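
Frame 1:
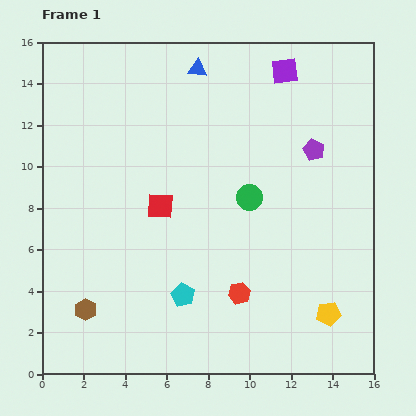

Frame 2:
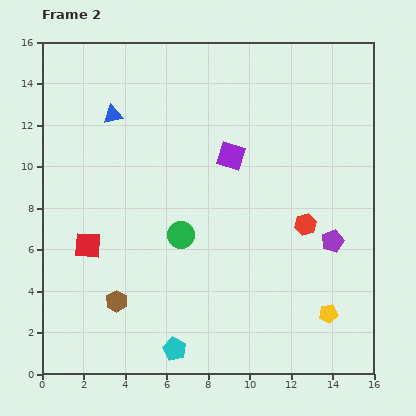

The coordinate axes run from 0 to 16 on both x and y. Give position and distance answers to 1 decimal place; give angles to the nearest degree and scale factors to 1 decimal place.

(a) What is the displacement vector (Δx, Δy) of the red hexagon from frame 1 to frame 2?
(3.2, 3.3)

The red hexagon was at (9.5, 3.9) in frame 1 and (12.7, 7.2) in frame 2.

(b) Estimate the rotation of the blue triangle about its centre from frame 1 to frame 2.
17° counter-clockwise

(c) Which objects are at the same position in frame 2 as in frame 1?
the yellow pentagon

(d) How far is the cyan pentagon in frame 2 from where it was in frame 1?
2.6

The cyan pentagon moved from (6.8, 3.8) to (6.4, 1.2), a distance of √(0.4² + 2.6²) ≈ 2.6.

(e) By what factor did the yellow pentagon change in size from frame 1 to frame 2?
0.8×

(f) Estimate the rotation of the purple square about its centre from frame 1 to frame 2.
24° clockwise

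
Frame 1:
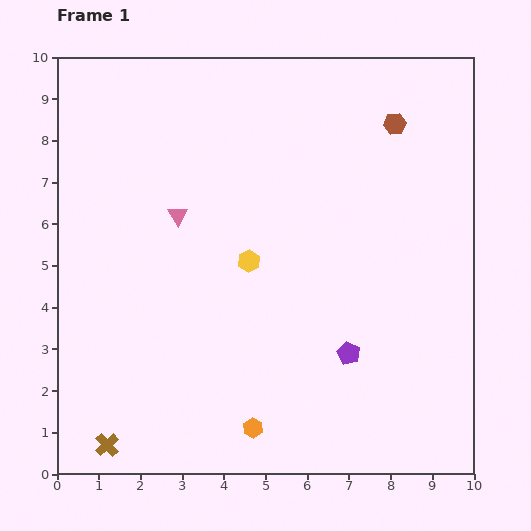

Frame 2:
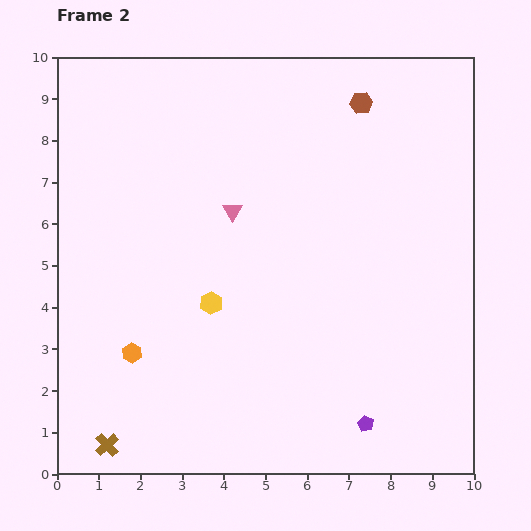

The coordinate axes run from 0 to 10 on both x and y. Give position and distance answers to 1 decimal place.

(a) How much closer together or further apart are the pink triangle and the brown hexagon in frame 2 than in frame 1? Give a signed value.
-1.6

Distance in frame 1: 5.6. Distance in frame 2: 4.0.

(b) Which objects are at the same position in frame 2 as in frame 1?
the brown cross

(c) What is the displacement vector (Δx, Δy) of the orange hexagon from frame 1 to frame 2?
(-2.9, 1.8)

The orange hexagon was at (4.7, 1.1) in frame 1 and (1.8, 2.9) in frame 2.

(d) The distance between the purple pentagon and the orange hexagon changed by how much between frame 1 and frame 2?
+3.0

Distance in frame 1: 2.9. Distance in frame 2: 5.9.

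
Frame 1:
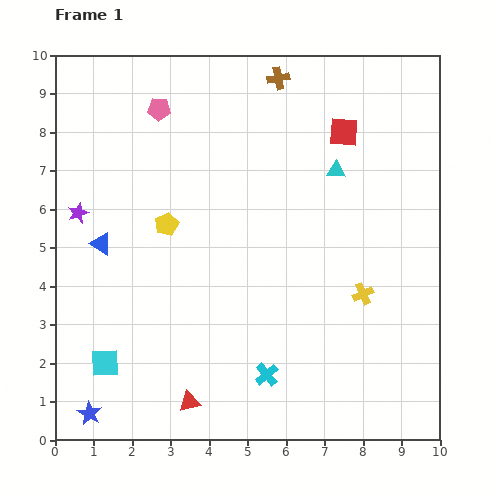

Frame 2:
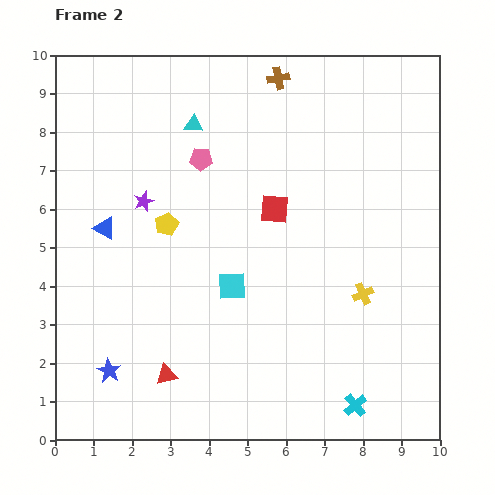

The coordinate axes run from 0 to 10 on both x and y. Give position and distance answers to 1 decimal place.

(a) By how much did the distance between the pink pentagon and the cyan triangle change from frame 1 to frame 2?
-4.0

Distance in frame 1: 4.9. Distance in frame 2: 0.9.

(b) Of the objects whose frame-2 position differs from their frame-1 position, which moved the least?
the blue triangle

(moved 0.4)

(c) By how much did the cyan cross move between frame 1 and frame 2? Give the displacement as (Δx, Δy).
(2.3, -0.8)

The cyan cross was at (5.5, 1.7) in frame 1 and (7.8, 0.9) in frame 2.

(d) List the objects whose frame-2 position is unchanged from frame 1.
the brown cross, the yellow cross, the yellow pentagon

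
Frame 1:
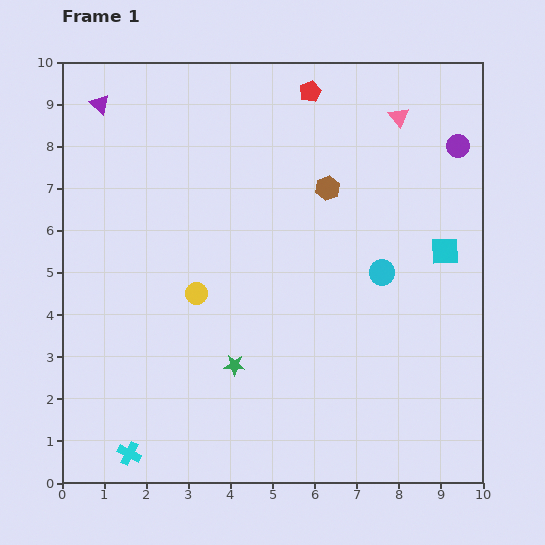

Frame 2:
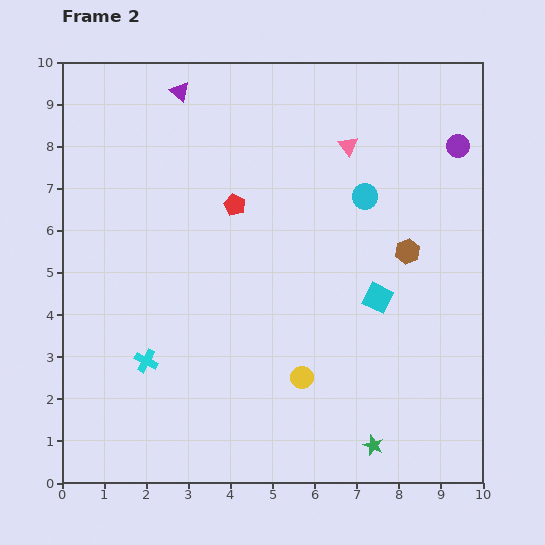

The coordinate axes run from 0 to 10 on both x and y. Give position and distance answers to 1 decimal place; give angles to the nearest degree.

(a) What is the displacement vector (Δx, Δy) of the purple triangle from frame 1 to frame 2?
(1.9, 0.3)

The purple triangle was at (0.9, 9.0) in frame 1 and (2.8, 9.3) in frame 2.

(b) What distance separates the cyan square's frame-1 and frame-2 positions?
1.9

The cyan square moved from (9.1, 5.5) to (7.5, 4.4), a distance of √(1.6² + 1.1²) ≈ 1.9.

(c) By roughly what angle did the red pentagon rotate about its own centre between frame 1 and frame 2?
22° counter-clockwise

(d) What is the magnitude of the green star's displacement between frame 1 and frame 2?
3.8

The green star moved from (4.1, 2.8) to (7.4, 0.9), a distance of √(3.3² + 1.9²) ≈ 3.8.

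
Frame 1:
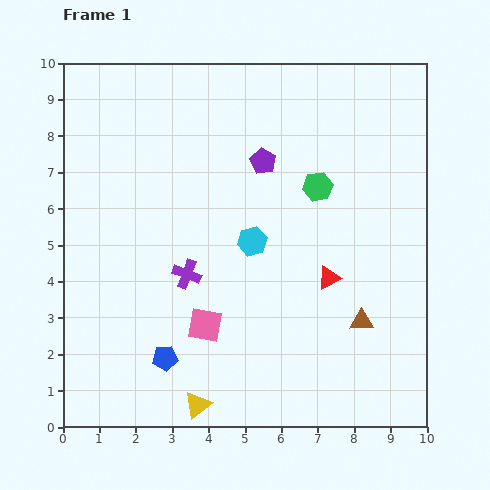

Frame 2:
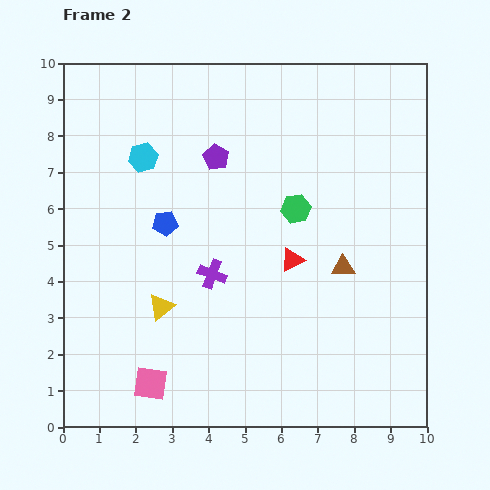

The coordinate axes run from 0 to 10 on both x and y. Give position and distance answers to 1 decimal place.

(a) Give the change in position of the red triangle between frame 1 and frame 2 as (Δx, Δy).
(-1.0, 0.5)

The red triangle was at (7.3, 4.1) in frame 1 and (6.3, 4.6) in frame 2.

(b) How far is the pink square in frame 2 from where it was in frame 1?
2.2

The pink square moved from (3.9, 2.8) to (2.4, 1.2), a distance of √(1.5² + 1.6²) ≈ 2.2.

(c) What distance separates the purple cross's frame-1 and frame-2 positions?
0.7

The purple cross moved from (3.4, 4.2) to (4.1, 4.2), a distance of √(0.7² + 0.0²) ≈ 0.7.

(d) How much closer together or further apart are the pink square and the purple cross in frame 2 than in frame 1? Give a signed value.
+1.9

Distance in frame 1: 1.5. Distance in frame 2: 3.4.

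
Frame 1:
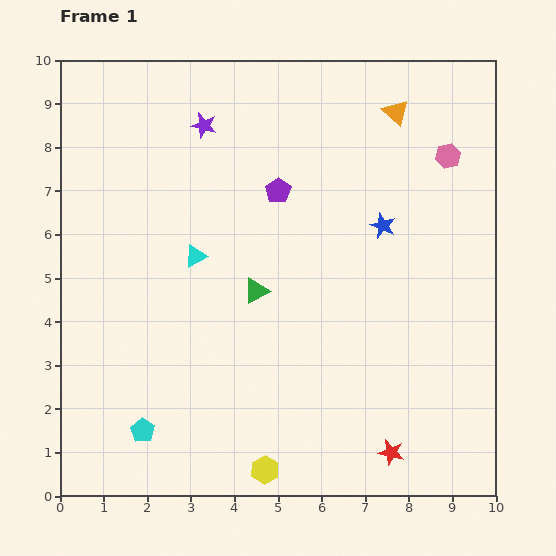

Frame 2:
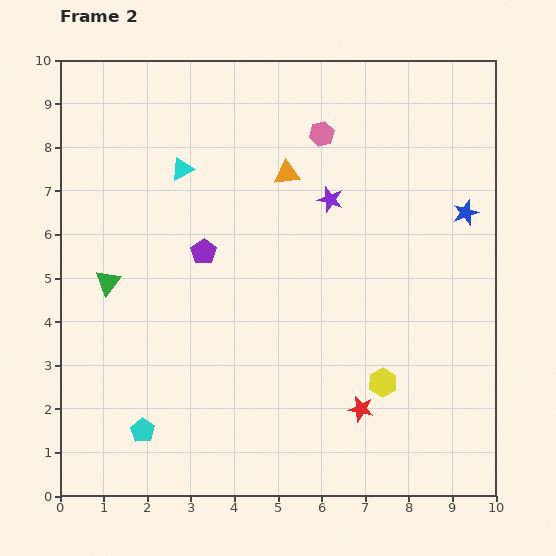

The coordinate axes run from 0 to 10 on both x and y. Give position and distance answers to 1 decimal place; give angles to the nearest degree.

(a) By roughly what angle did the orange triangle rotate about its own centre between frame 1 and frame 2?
49° counter-clockwise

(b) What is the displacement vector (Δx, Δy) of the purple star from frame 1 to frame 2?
(2.9, -1.7)

The purple star was at (3.3, 8.5) in frame 1 and (6.2, 6.8) in frame 2.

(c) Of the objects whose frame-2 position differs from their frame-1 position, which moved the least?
the red star

(moved 1.2)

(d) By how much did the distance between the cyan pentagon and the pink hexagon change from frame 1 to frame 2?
-1.5

Distance in frame 1: 9.4. Distance in frame 2: 7.9.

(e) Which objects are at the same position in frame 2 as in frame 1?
the cyan pentagon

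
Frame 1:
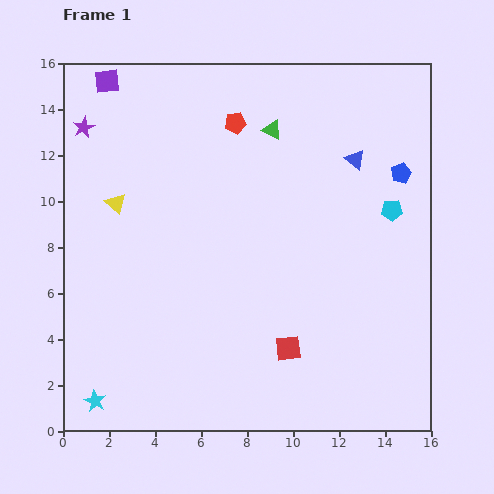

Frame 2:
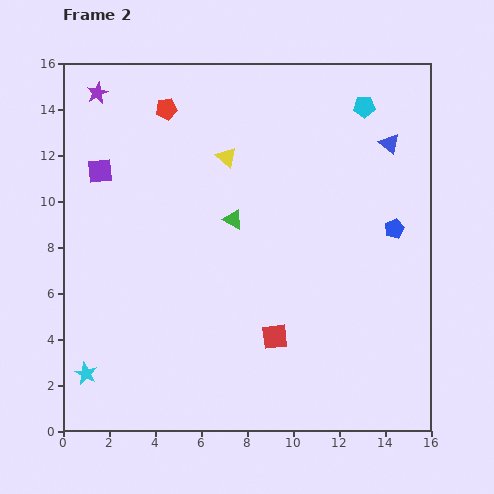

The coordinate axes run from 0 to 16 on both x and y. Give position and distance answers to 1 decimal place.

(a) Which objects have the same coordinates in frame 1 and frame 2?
none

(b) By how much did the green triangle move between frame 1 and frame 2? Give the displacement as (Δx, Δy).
(-1.7, -3.9)

The green triangle was at (9.1, 13.1) in frame 1 and (7.4, 9.2) in frame 2.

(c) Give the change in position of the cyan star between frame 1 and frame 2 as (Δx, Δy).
(-0.4, 1.2)

The cyan star was at (1.4, 1.3) in frame 1 and (1.0, 2.5) in frame 2.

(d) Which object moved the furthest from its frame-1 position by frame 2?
the yellow triangle

(moved 5.2; next 4.7)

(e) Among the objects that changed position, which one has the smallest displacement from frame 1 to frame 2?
the red square

(moved 0.8)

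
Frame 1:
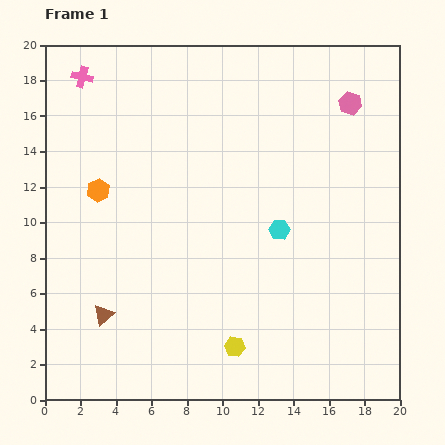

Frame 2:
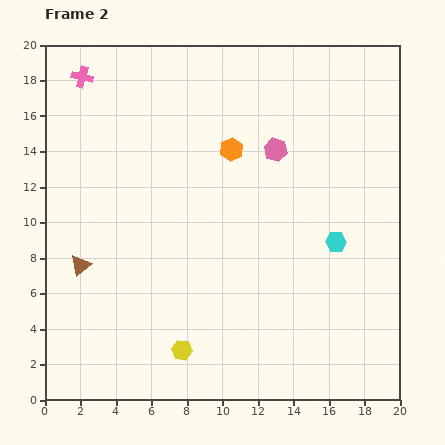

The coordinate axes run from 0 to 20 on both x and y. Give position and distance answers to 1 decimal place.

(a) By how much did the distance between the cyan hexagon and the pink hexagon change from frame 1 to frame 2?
-1.9

Distance in frame 1: 8.1. Distance in frame 2: 6.2.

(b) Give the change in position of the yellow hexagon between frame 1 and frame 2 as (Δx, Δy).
(-3.0, -0.2)

The yellow hexagon was at (10.7, 3.0) in frame 1 and (7.7, 2.8) in frame 2.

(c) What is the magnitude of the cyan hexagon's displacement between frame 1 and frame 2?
3.3

The cyan hexagon moved from (13.2, 9.6) to (16.4, 8.9), a distance of √(3.2² + 0.7²) ≈ 3.3.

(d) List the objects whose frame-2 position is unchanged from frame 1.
the pink cross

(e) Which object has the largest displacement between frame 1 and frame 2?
the orange hexagon

(moved 7.8; next 4.9)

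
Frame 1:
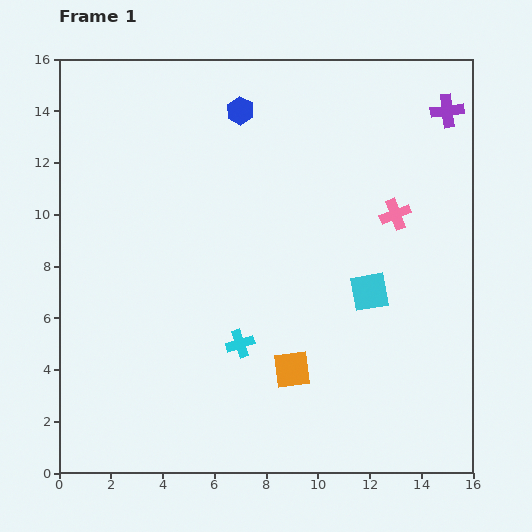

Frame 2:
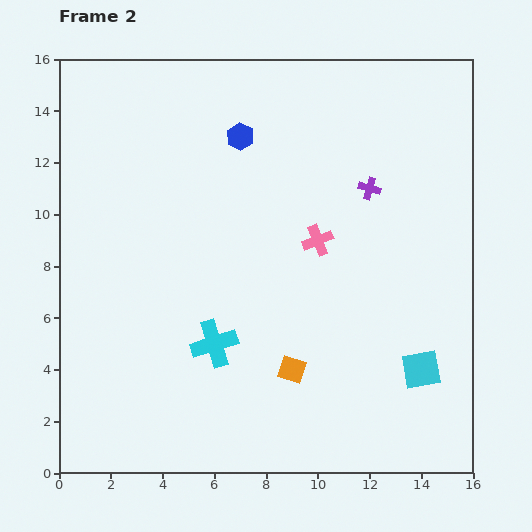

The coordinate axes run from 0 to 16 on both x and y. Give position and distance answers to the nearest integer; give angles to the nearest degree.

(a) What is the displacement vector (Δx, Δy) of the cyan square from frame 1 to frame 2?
(2, -3)

The cyan square was at (12, 7) in frame 1 and (14, 4) in frame 2.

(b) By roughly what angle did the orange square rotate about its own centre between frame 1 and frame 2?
24° clockwise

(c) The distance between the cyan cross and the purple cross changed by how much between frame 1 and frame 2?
-4

Distance in frame 1: 12. Distance in frame 2: 8.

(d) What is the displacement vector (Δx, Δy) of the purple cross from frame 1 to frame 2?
(-3, -3)

The purple cross was at (15, 14) in frame 1 and (12, 11) in frame 2.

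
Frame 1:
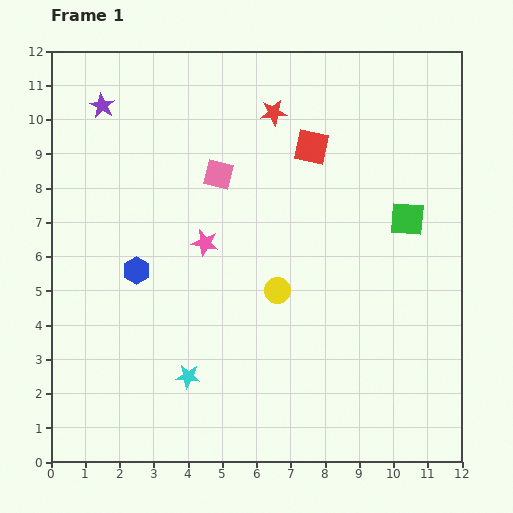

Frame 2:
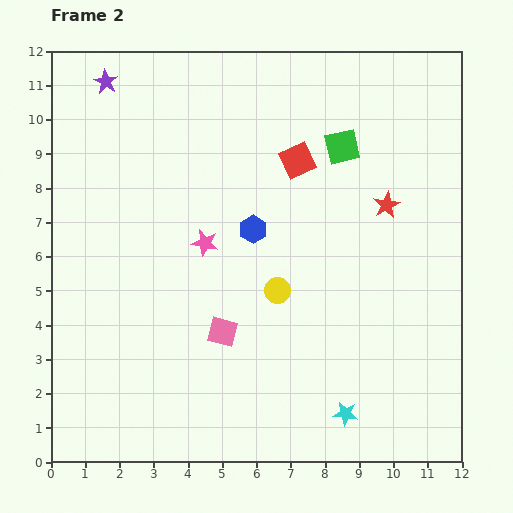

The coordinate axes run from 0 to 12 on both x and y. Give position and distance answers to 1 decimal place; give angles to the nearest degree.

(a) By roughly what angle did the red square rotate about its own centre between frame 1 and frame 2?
36° counter-clockwise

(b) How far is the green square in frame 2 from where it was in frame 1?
2.8

The green square moved from (10.4, 7.1) to (8.5, 9.2), a distance of √(1.9² + 2.1²) ≈ 2.8.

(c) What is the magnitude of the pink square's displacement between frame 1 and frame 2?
4.6

The pink square moved from (4.9, 8.4) to (5.0, 3.8), a distance of √(0.1² + 4.6²) ≈ 4.6.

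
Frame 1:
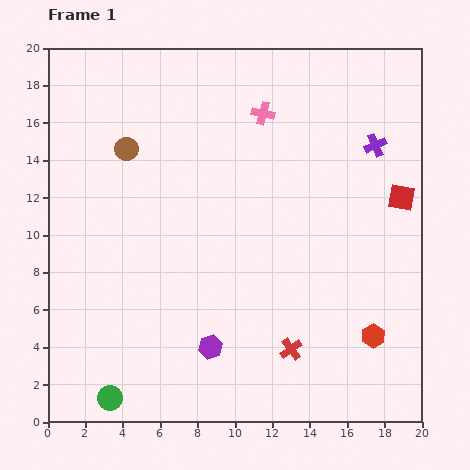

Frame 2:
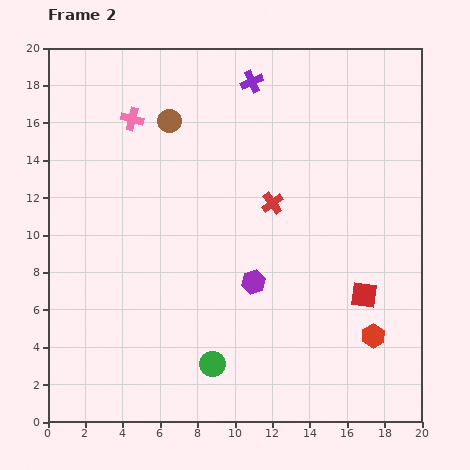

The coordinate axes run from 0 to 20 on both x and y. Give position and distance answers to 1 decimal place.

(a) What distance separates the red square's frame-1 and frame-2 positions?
5.6

The red square moved from (18.9, 12.0) to (16.9, 6.8), a distance of √(2.0² + 5.2²) ≈ 5.6.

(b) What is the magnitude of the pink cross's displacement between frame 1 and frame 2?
7.0

The pink cross moved from (11.5, 16.5) to (4.5, 16.2), a distance of √(7.0² + 0.3²) ≈ 7.0.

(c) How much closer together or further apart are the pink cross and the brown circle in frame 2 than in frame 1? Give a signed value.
-5.5

Distance in frame 1: 7.5. Distance in frame 2: 2.0.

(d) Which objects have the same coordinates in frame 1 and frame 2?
the red hexagon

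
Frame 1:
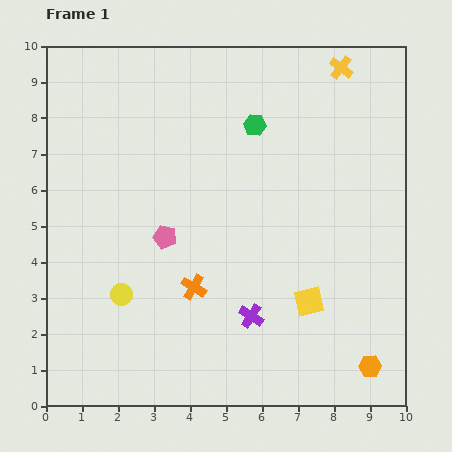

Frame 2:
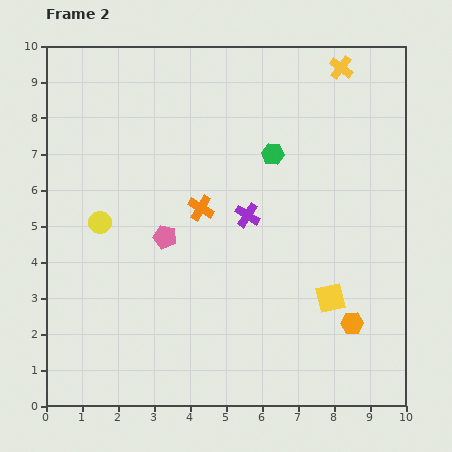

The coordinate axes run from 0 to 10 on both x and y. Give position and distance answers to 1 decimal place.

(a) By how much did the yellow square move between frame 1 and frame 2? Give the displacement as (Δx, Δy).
(0.6, 0.1)

The yellow square was at (7.3, 2.9) in frame 1 and (7.9, 3.0) in frame 2.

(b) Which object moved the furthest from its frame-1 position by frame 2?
the purple cross

(moved 2.8; next 2.2)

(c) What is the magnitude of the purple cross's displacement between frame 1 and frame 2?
2.8

The purple cross moved from (5.7, 2.5) to (5.6, 5.3), a distance of √(0.1² + 2.8²) ≈ 2.8.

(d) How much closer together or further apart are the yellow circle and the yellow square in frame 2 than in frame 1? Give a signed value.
+1.5

Distance in frame 1: 5.2. Distance in frame 2: 6.7.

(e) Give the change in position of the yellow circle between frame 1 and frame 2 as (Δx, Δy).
(-0.6, 2.0)

The yellow circle was at (2.1, 3.1) in frame 1 and (1.5, 5.1) in frame 2.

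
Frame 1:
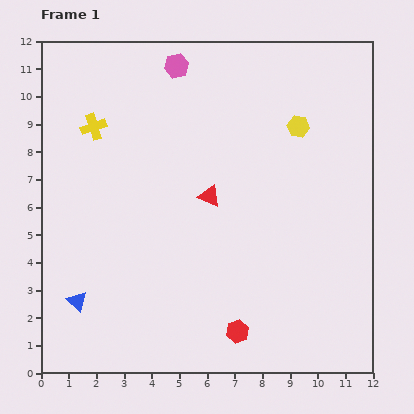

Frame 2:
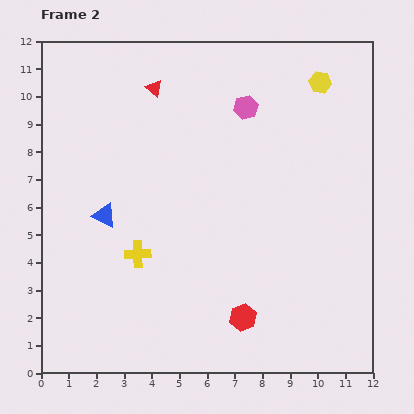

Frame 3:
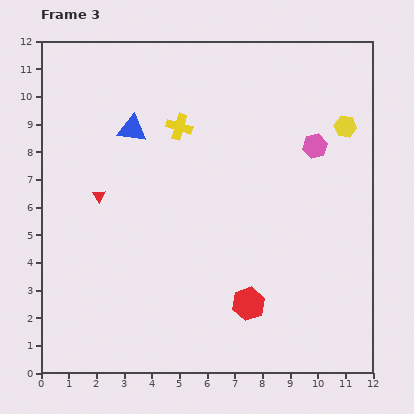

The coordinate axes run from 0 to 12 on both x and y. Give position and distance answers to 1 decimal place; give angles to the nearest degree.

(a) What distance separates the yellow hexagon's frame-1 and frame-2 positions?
1.8

The yellow hexagon moved from (9.3, 8.9) to (10.1, 10.5), a distance of √(0.8² + 1.6²) ≈ 1.8.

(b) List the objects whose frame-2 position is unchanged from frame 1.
none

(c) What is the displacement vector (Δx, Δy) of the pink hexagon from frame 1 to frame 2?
(2.5, -1.5)

The pink hexagon was at (4.9, 11.1) in frame 1 and (7.4, 9.6) in frame 2.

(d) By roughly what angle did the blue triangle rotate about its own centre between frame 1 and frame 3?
36° counter-clockwise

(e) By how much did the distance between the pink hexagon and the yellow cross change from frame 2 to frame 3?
-1.7

Distance in frame 2: 6.6. Distance in frame 3: 4.9.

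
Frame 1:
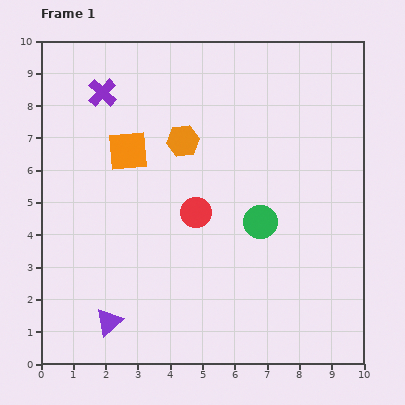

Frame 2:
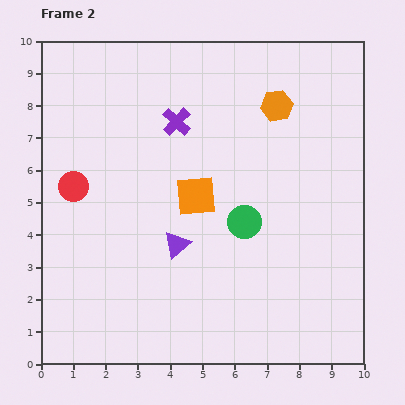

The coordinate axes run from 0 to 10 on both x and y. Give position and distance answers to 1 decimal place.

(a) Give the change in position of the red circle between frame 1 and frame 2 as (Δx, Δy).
(-3.8, 0.8)

The red circle was at (4.8, 4.7) in frame 1 and (1.0, 5.5) in frame 2.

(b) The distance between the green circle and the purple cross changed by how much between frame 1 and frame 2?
-2.6

Distance in frame 1: 6.3. Distance in frame 2: 3.7.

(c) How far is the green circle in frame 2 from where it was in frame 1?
0.5

The green circle moved from (6.8, 4.4) to (6.3, 4.4), a distance of √(0.5² + 0.0²) ≈ 0.5.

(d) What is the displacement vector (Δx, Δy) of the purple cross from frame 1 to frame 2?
(2.3, -0.9)

The purple cross was at (1.9, 8.4) in frame 1 and (4.2, 7.5) in frame 2.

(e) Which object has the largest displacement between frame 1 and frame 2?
the red circle

(moved 3.9; next 3.2)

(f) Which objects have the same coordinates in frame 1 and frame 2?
none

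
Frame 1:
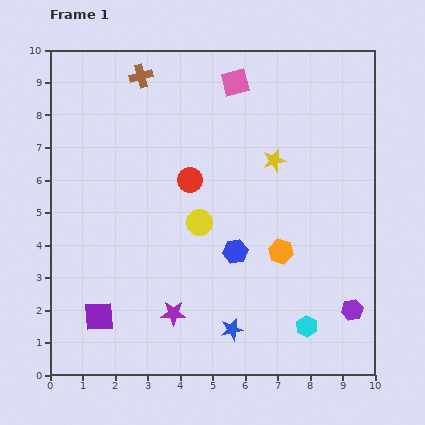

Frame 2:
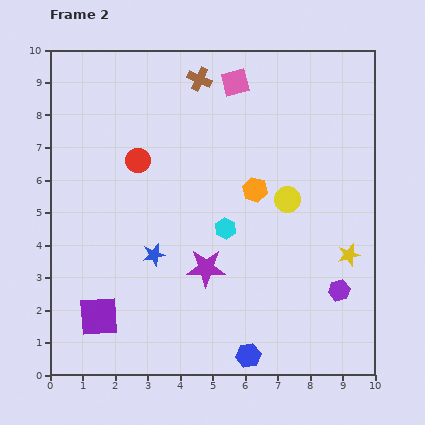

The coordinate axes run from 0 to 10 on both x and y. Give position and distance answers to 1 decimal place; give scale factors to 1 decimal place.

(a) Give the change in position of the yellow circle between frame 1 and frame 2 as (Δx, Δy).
(2.7, 0.7)

The yellow circle was at (4.6, 4.7) in frame 1 and (7.3, 5.4) in frame 2.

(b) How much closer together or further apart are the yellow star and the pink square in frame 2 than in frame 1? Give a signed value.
+3.7

Distance in frame 1: 2.7. Distance in frame 2: 6.4.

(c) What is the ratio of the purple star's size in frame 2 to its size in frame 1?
1.6×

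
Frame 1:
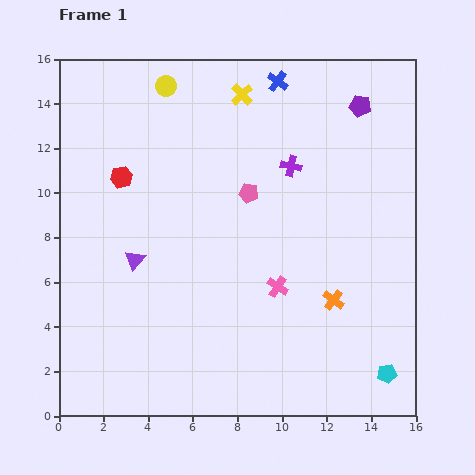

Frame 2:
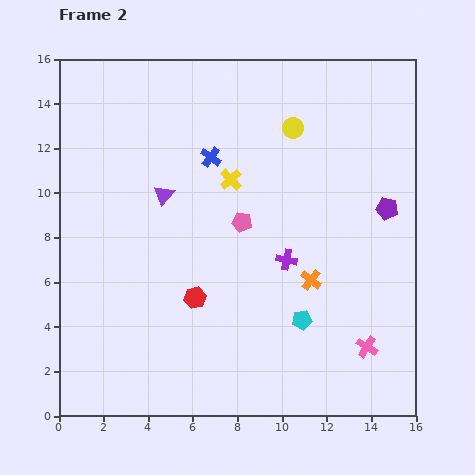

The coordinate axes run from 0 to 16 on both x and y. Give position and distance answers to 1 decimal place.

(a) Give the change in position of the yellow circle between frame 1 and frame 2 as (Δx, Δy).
(5.7, -1.9)

The yellow circle was at (4.8, 14.8) in frame 1 and (10.5, 12.9) in frame 2.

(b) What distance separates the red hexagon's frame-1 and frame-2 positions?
6.3

The red hexagon moved from (2.8, 10.7) to (6.1, 5.3), a distance of √(3.3² + 5.4²) ≈ 6.3.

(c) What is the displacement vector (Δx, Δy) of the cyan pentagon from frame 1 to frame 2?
(-3.8, 2.4)

The cyan pentagon was at (14.7, 1.9) in frame 1 and (10.9, 4.3) in frame 2.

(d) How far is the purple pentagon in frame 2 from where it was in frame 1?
4.8

The purple pentagon moved from (13.5, 13.9) to (14.7, 9.3), a distance of √(1.2² + 4.6²) ≈ 4.8.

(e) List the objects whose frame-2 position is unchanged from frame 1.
none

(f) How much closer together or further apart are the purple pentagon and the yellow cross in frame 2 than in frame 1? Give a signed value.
+1.8

Distance in frame 1: 5.3. Distance in frame 2: 7.1.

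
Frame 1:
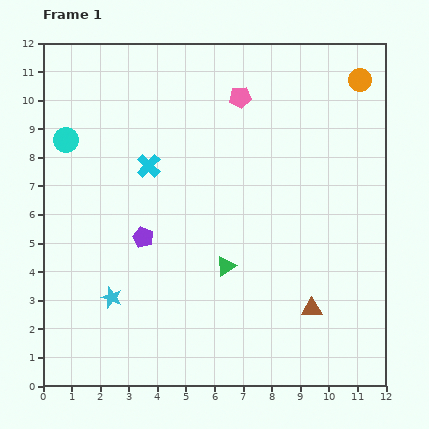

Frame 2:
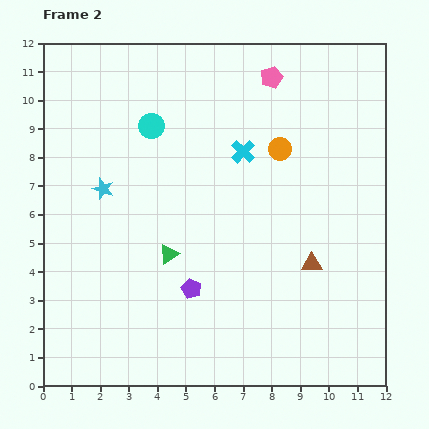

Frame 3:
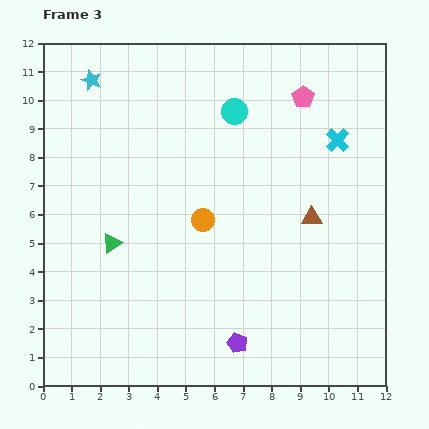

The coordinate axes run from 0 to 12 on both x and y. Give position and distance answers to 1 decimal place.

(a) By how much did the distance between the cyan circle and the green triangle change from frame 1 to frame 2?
-2.6

Distance in frame 1: 7.1. Distance in frame 2: 4.5.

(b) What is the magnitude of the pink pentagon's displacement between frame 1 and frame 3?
2.2

The pink pentagon moved from (6.9, 10.1) to (9.1, 10.1), a distance of √(2.2² + 0.0²) ≈ 2.2.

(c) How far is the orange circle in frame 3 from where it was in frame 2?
3.7

The orange circle moved from (8.3, 8.3) to (5.6, 5.8), a distance of √(2.7² + 2.5²) ≈ 3.7.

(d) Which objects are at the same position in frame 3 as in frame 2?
none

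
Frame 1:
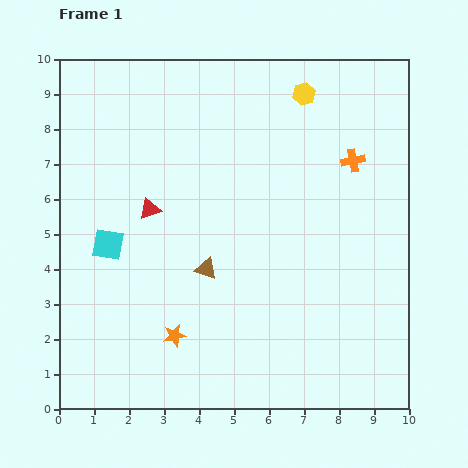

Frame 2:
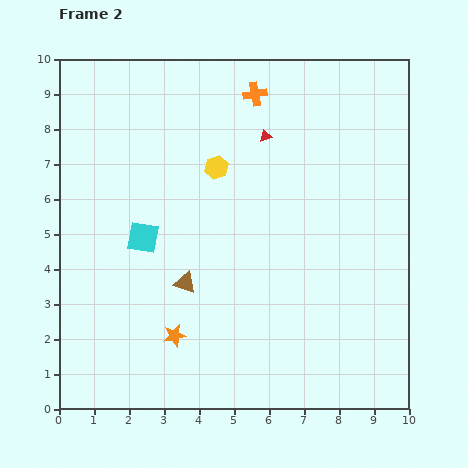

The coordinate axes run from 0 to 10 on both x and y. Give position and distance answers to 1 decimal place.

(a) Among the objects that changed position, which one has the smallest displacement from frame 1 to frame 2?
the brown triangle

(moved 0.7)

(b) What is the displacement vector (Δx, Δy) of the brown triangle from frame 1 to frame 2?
(-0.6, -0.4)

The brown triangle was at (4.2, 4.0) in frame 1 and (3.6, 3.6) in frame 2.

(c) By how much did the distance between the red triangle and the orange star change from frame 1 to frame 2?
+2.6

Distance in frame 1: 3.7. Distance in frame 2: 6.3.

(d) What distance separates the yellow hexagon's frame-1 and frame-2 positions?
3.3

The yellow hexagon moved from (7.0, 9.0) to (4.5, 6.9), a distance of √(2.5² + 2.1²) ≈ 3.3.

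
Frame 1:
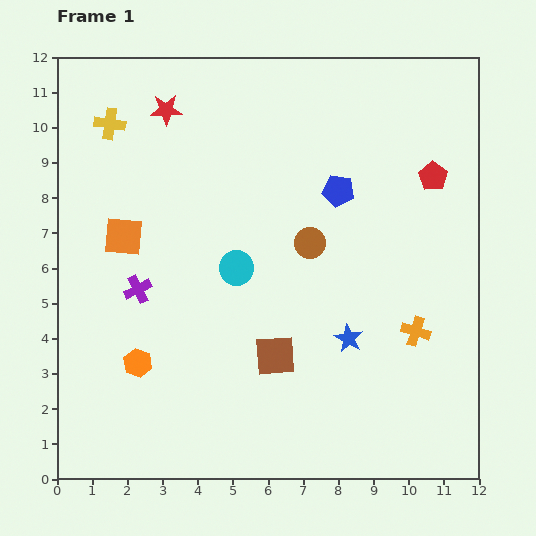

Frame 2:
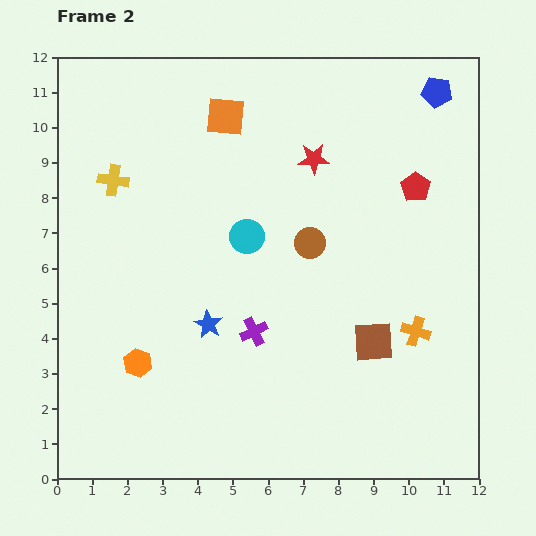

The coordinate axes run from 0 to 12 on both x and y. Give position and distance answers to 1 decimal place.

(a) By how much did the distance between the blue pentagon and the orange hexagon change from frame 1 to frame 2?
+4.0

Distance in frame 1: 7.5. Distance in frame 2: 11.5.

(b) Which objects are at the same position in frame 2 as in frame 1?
the orange hexagon, the brown circle, the orange cross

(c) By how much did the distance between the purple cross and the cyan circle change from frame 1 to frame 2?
-0.2

Distance in frame 1: 2.9. Distance in frame 2: 2.7.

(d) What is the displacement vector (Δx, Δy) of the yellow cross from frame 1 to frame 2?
(0.1, -1.6)

The yellow cross was at (1.5, 10.1) in frame 1 and (1.6, 8.5) in frame 2.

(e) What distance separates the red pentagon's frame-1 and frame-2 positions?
0.6

The red pentagon moved from (10.7, 8.6) to (10.2, 8.3), a distance of √(0.5² + 0.3²) ≈ 0.6.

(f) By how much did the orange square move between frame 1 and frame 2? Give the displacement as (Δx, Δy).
(2.9, 3.4)

The orange square was at (1.9, 6.9) in frame 1 and (4.8, 10.3) in frame 2.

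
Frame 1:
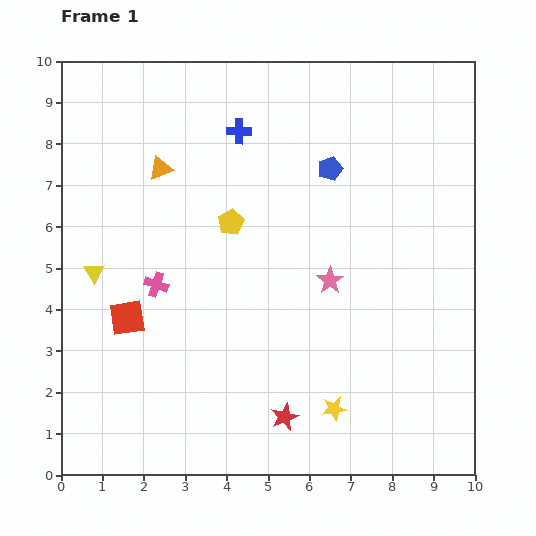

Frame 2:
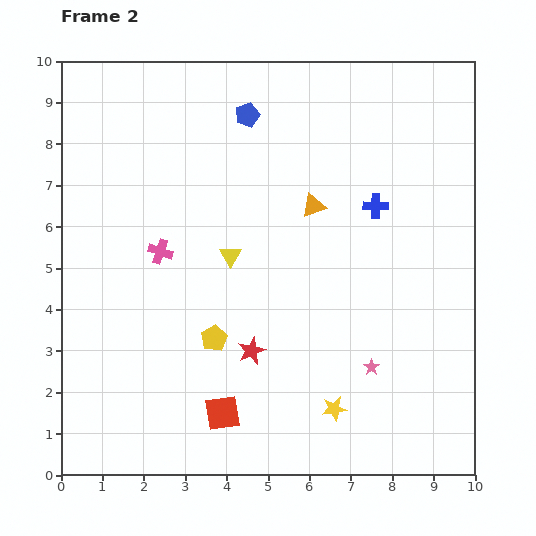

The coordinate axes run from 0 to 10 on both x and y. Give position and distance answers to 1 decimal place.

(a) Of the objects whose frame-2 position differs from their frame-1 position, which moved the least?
the pink cross

(moved 0.8)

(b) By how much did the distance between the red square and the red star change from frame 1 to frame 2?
-2.8

Distance in frame 1: 4.5. Distance in frame 2: 1.7.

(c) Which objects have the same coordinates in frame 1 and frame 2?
the yellow star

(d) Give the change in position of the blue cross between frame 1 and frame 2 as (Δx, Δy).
(3.3, -1.8)

The blue cross was at (4.3, 8.3) in frame 1 and (7.6, 6.5) in frame 2.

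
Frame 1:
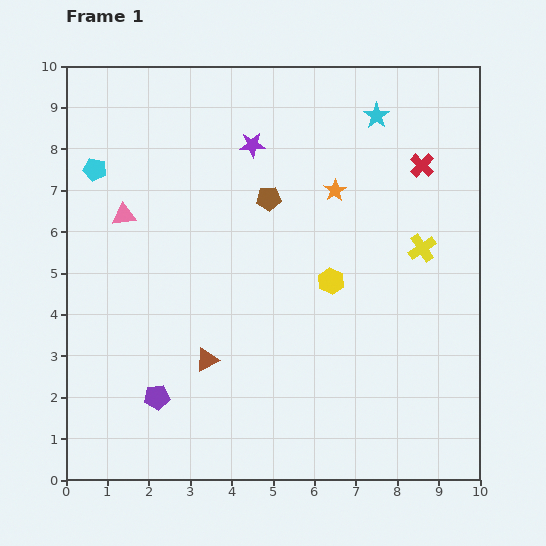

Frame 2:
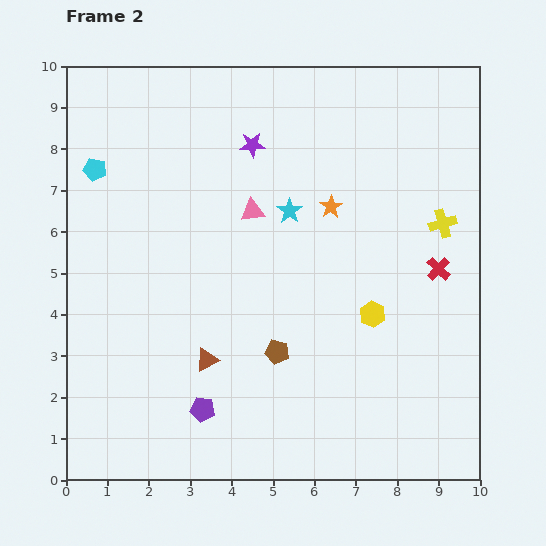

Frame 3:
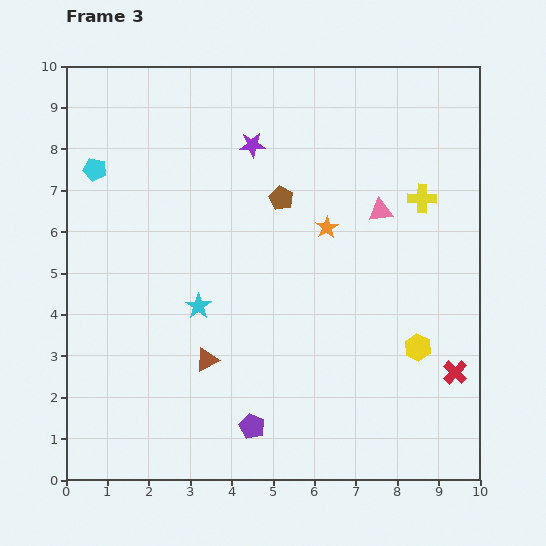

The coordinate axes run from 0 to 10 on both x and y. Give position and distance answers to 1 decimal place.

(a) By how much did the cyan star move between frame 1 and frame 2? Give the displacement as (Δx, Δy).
(-2.1, -2.3)

The cyan star was at (7.5, 8.8) in frame 1 and (5.4, 6.5) in frame 2.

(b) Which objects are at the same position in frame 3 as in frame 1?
the brown triangle, the purple star, the cyan pentagon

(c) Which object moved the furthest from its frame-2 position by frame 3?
the brown pentagon

(moved 3.7; next 3.2)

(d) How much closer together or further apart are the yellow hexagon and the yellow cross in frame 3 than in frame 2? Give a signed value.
+0.8

Distance in frame 2: 2.8. Distance in frame 3: 3.6.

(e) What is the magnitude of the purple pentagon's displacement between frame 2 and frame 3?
1.3

The purple pentagon moved from (3.3, 1.7) to (4.5, 1.3), a distance of √(1.2² + 0.4²) ≈ 1.3.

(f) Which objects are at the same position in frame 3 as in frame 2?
the brown triangle, the purple star, the cyan pentagon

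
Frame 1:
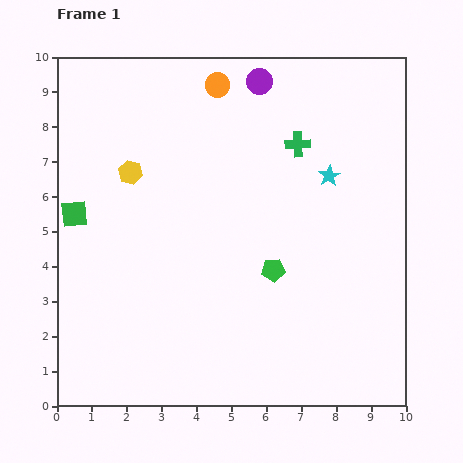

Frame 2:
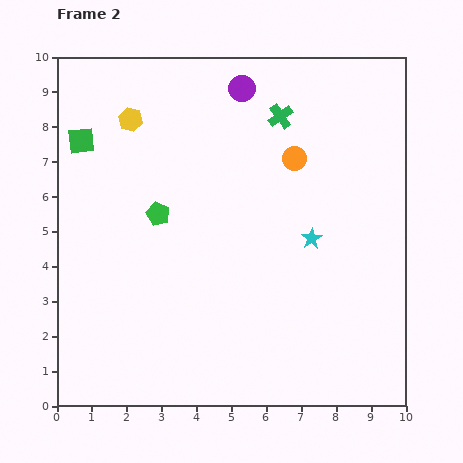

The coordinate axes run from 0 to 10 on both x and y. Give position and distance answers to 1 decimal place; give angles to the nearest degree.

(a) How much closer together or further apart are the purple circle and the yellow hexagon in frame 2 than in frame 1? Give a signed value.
-1.2

Distance in frame 1: 4.5. Distance in frame 2: 3.3.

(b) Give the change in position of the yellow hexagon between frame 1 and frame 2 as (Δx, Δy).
(0.0, 1.5)

The yellow hexagon was at (2.1, 6.7) in frame 1 and (2.1, 8.2) in frame 2.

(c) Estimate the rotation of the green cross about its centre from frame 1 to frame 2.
33° counter-clockwise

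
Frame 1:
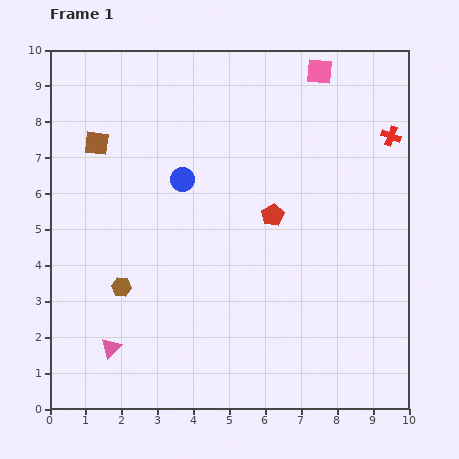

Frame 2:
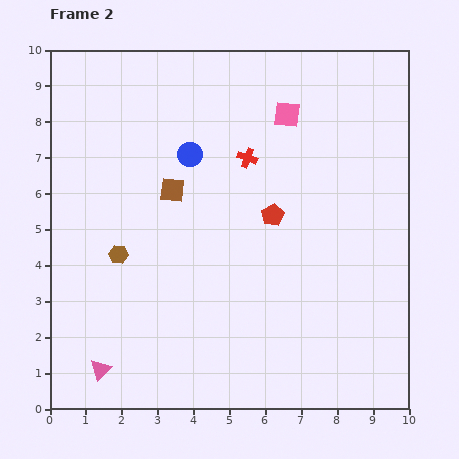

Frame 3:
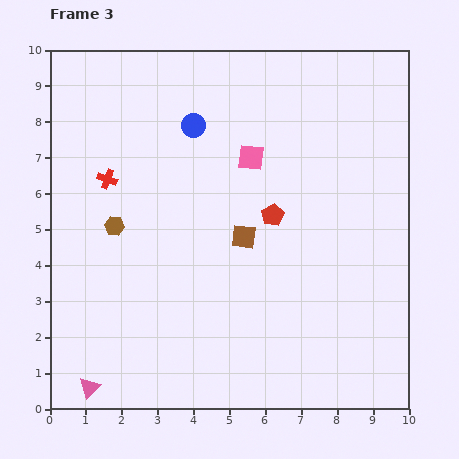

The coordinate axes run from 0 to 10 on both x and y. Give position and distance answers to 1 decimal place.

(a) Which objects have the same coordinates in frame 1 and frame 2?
the red pentagon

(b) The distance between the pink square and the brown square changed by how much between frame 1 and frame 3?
-4.3

Distance in frame 1: 6.5. Distance in frame 3: 2.2.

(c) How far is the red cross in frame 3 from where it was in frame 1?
8.0

The red cross moved from (9.5, 7.6) to (1.6, 6.4), a distance of √(7.9² + 1.2²) ≈ 8.0.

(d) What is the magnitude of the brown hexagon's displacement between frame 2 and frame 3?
0.8

The brown hexagon moved from (1.9, 4.3) to (1.8, 5.1), a distance of √(0.1² + 0.8²) ≈ 0.8.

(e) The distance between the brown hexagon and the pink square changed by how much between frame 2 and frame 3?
-1.9

Distance in frame 2: 6.1. Distance in frame 3: 4.2.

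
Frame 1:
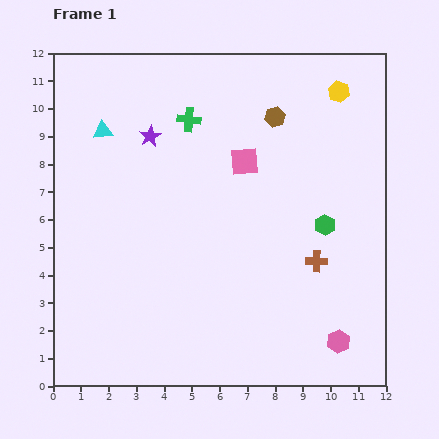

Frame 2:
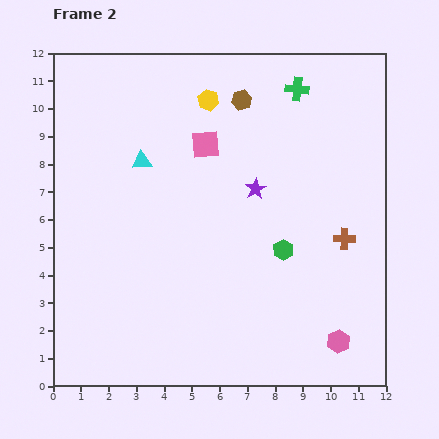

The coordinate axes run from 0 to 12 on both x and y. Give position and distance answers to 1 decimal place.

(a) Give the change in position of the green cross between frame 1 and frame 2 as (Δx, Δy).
(3.9, 1.1)

The green cross was at (4.9, 9.6) in frame 1 and (8.8, 10.7) in frame 2.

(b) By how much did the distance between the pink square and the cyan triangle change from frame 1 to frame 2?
-2.8

Distance in frame 1: 5.2. Distance in frame 2: 2.4.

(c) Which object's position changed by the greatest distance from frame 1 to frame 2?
the yellow hexagon

(moved 4.7; next 4.2)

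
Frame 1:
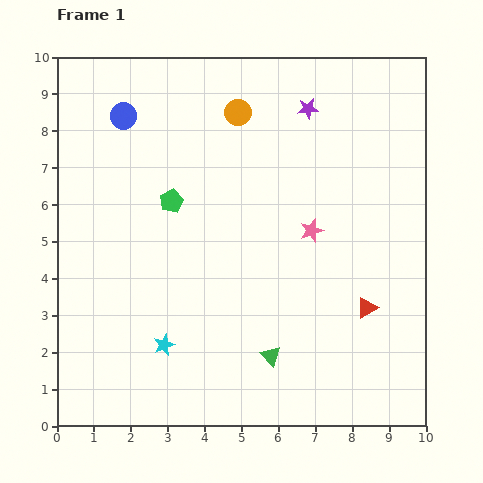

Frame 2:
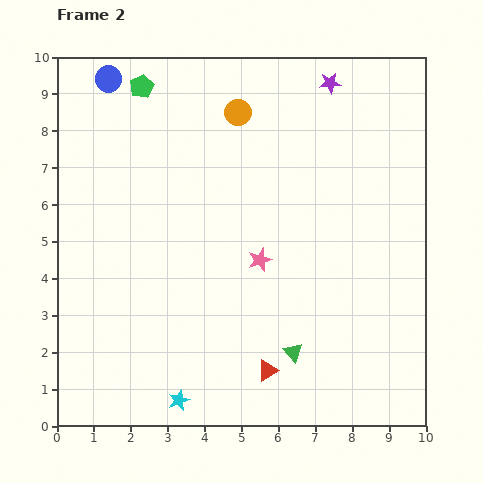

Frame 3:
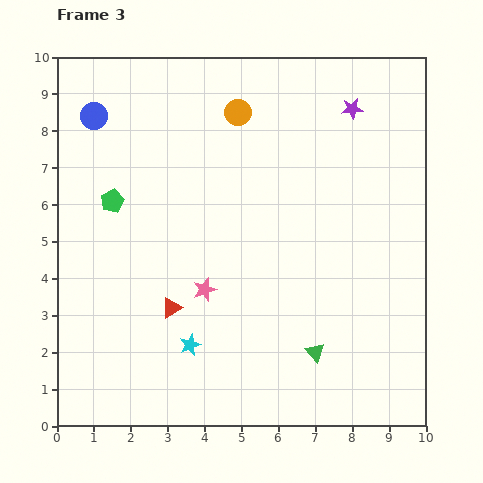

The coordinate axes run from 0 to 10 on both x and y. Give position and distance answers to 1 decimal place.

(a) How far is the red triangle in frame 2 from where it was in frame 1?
3.2

The red triangle moved from (8.4, 3.2) to (5.7, 1.5), a distance of √(2.7² + 1.7²) ≈ 3.2.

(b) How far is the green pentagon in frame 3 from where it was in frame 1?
1.6

The green pentagon moved from (3.1, 6.1) to (1.5, 6.1), a distance of √(1.6² + 0.0²) ≈ 1.6.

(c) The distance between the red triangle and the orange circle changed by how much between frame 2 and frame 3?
-1.4

Distance in frame 2: 7.0. Distance in frame 3: 5.6.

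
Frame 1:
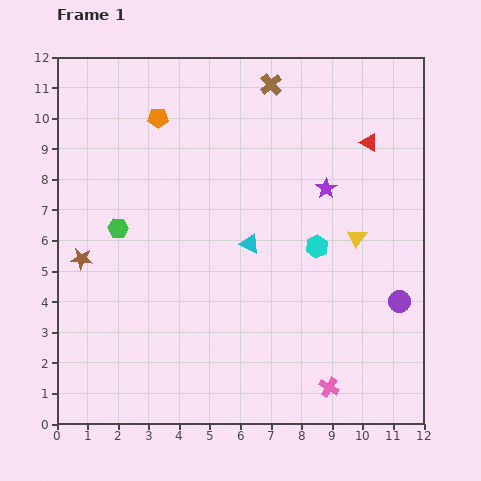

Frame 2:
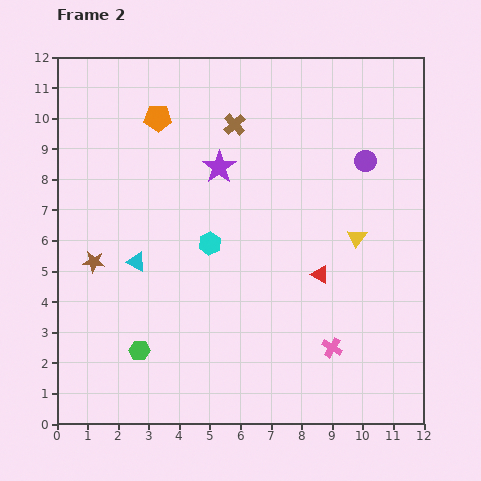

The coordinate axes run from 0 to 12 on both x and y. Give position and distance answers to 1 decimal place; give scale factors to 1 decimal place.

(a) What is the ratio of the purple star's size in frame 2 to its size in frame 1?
1.5×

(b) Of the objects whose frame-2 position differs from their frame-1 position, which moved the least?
the brown star

(moved 0.4)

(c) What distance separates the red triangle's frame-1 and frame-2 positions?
4.6

The red triangle moved from (10.2, 9.2) to (8.6, 4.9), a distance of √(1.6² + 4.3²) ≈ 4.6.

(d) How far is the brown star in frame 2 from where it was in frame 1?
0.4

The brown star moved from (0.8, 5.4) to (1.2, 5.3), a distance of √(0.4² + 0.1²) ≈ 0.4.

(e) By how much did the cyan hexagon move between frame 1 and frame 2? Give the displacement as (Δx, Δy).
(-3.5, 0.1)

The cyan hexagon was at (8.5, 5.8) in frame 1 and (5.0, 5.9) in frame 2.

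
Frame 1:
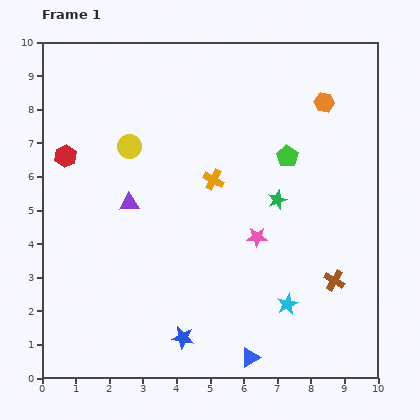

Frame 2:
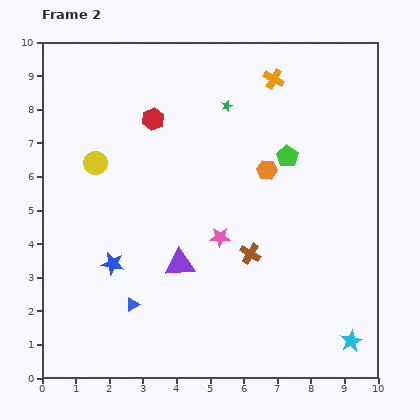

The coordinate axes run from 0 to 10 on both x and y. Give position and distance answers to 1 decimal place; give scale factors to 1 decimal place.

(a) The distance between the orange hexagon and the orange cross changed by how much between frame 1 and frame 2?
-1.3

Distance in frame 1: 4.0. Distance in frame 2: 2.7.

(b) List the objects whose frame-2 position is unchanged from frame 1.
the green pentagon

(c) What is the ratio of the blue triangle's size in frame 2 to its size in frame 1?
0.7×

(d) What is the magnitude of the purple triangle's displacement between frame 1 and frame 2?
2.3

The purple triangle moved from (2.6, 5.2) to (4.1, 3.4), a distance of √(1.5² + 1.8²) ≈ 2.3.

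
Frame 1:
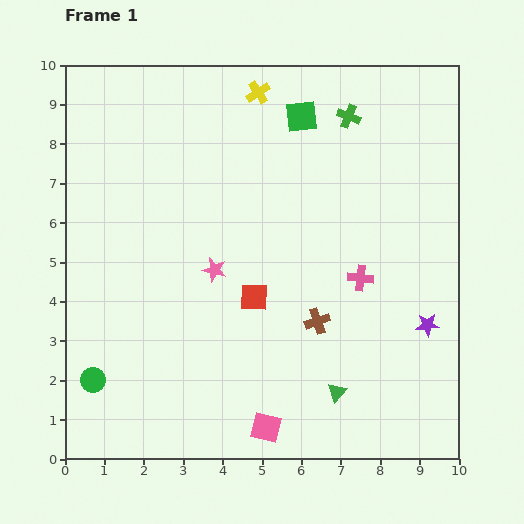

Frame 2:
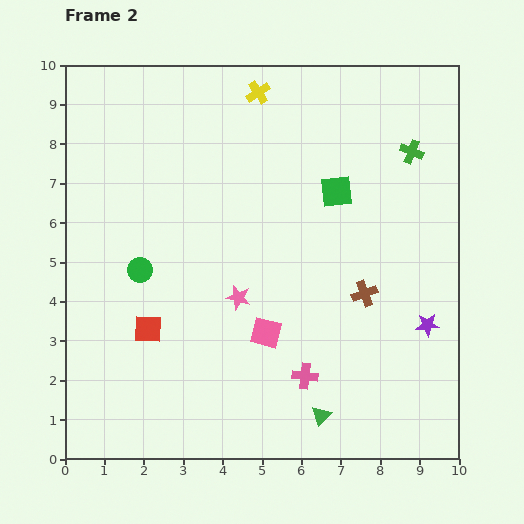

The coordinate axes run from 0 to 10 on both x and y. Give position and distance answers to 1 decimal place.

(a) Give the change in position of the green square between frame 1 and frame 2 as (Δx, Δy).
(0.9, -1.9)

The green square was at (6.0, 8.7) in frame 1 and (6.9, 6.8) in frame 2.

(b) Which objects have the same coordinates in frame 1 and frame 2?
the purple star, the yellow cross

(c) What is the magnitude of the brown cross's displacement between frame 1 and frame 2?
1.4

The brown cross moved from (6.4, 3.5) to (7.6, 4.2), a distance of √(1.2² + 0.7²) ≈ 1.4.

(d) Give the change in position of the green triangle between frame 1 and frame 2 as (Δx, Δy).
(-0.4, -0.6)

The green triangle was at (6.9, 1.7) in frame 1 and (6.5, 1.1) in frame 2.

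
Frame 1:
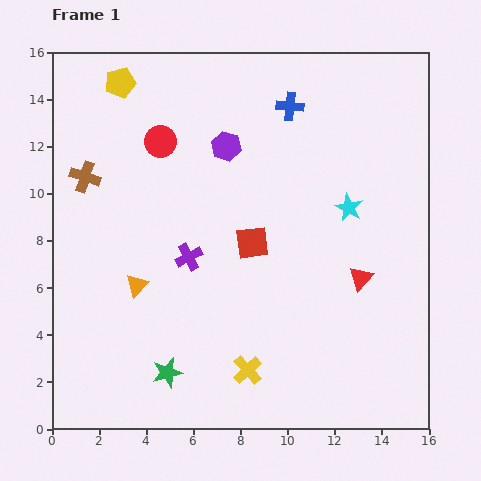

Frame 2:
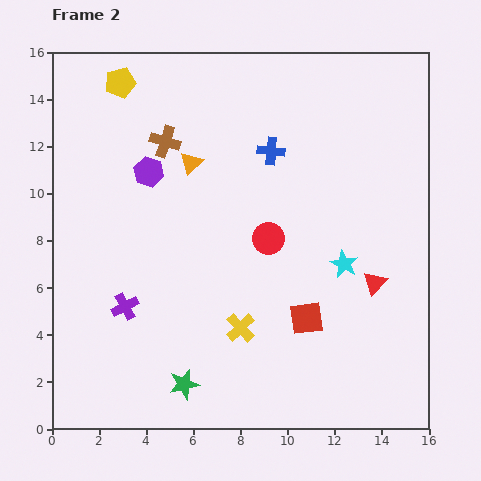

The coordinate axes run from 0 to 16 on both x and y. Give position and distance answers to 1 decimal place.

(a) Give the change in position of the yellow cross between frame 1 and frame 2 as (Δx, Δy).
(-0.3, 1.8)

The yellow cross was at (8.3, 2.5) in frame 1 and (8.0, 4.3) in frame 2.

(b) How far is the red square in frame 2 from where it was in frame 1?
3.9

The red square moved from (8.5, 7.9) to (10.8, 4.7), a distance of √(2.3² + 3.2²) ≈ 3.9.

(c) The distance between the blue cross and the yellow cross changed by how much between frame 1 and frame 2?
-3.7

Distance in frame 1: 11.3. Distance in frame 2: 7.6.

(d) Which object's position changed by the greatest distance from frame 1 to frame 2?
the red circle

(moved 6.2; next 5.7)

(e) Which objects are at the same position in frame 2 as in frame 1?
the yellow pentagon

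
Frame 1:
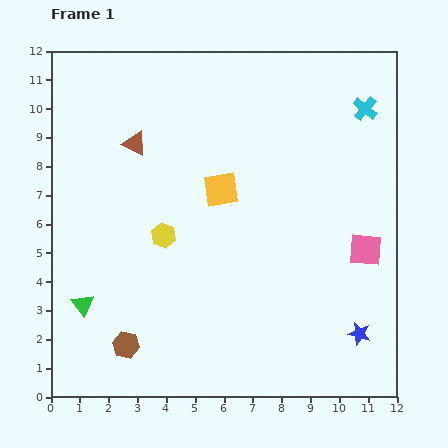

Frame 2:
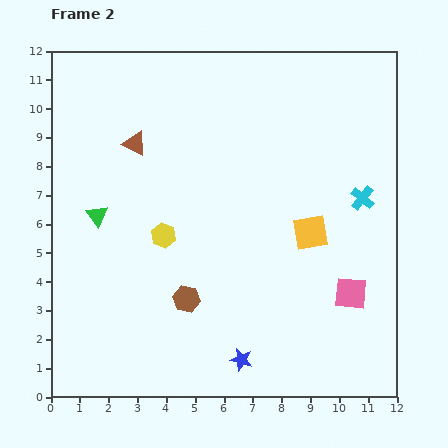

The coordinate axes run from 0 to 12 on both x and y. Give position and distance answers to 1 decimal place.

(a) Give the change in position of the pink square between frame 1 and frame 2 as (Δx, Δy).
(-0.5, -1.5)

The pink square was at (10.9, 5.1) in frame 1 and (10.4, 3.6) in frame 2.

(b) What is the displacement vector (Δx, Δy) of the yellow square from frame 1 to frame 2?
(3.1, -1.5)

The yellow square was at (5.9, 7.2) in frame 1 and (9.0, 5.7) in frame 2.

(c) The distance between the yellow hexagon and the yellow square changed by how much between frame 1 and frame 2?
+2.5

Distance in frame 1: 2.6. Distance in frame 2: 5.1.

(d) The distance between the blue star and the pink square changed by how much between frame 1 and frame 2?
+1.5

Distance in frame 1: 2.9. Distance in frame 2: 4.4.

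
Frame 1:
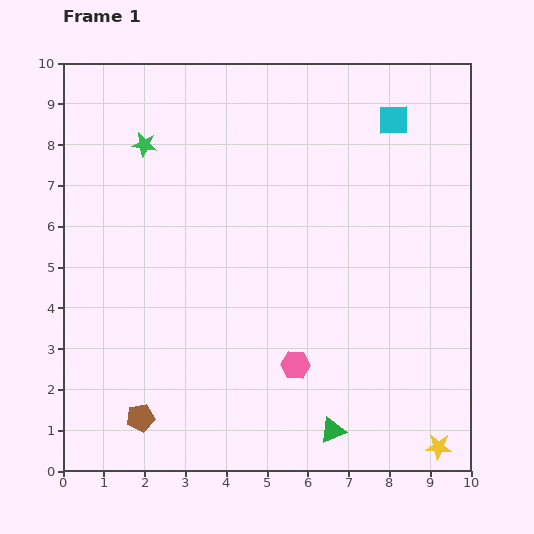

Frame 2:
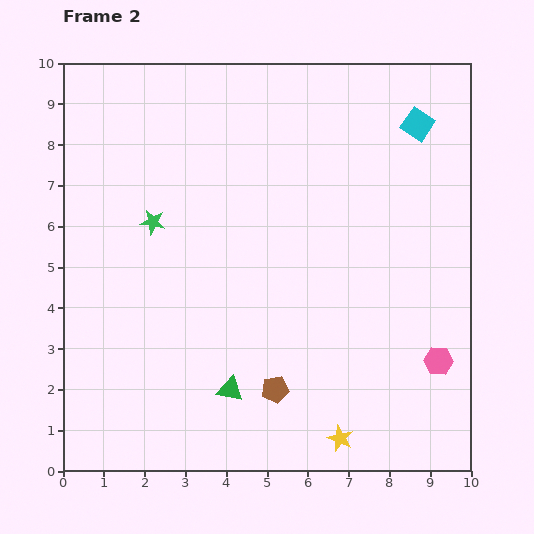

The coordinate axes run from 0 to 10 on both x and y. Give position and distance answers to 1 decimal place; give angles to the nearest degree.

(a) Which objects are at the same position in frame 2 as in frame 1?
none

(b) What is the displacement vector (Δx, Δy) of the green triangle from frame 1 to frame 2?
(-2.5, 1.0)

The green triangle was at (6.6, 1.0) in frame 1 and (4.1, 2.0) in frame 2.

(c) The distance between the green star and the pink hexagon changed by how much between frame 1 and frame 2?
+1.3

Distance in frame 1: 6.5. Distance in frame 2: 7.8.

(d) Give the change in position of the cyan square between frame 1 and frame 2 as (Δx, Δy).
(0.6, -0.1)

The cyan square was at (8.1, 8.6) in frame 1 and (8.7, 8.5) in frame 2.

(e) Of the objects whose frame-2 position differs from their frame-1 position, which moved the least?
the cyan square

(moved 0.6)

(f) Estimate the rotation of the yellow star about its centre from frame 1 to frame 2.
19° clockwise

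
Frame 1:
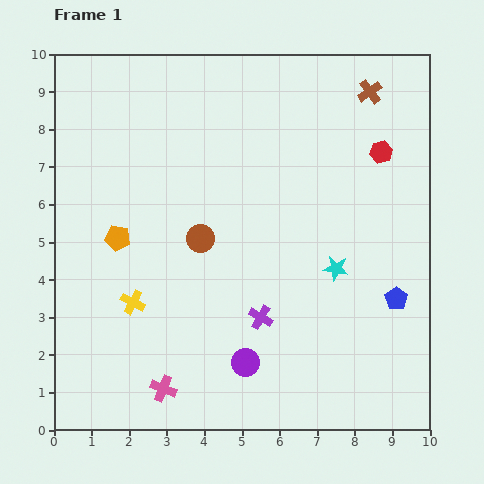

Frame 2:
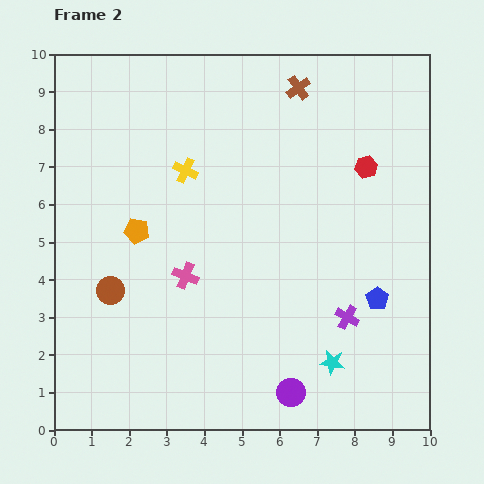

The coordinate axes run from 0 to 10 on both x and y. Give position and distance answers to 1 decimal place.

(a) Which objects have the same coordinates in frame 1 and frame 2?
none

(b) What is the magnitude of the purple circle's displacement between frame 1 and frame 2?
1.4

The purple circle moved from (5.1, 1.8) to (6.3, 1.0), a distance of √(1.2² + 0.8²) ≈ 1.4.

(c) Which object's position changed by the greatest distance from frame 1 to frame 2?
the yellow cross

(moved 3.8; next 3.1)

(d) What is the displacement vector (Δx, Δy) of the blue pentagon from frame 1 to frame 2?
(-0.5, 0.0)

The blue pentagon was at (9.1, 3.5) in frame 1 and (8.6, 3.5) in frame 2.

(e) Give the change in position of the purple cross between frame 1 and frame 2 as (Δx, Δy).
(2.3, 0.0)

The purple cross was at (5.5, 3.0) in frame 1 and (7.8, 3.0) in frame 2.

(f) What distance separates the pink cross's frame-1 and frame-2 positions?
3.1

The pink cross moved from (2.9, 1.1) to (3.5, 4.1), a distance of √(0.6² + 3.0²) ≈ 3.1.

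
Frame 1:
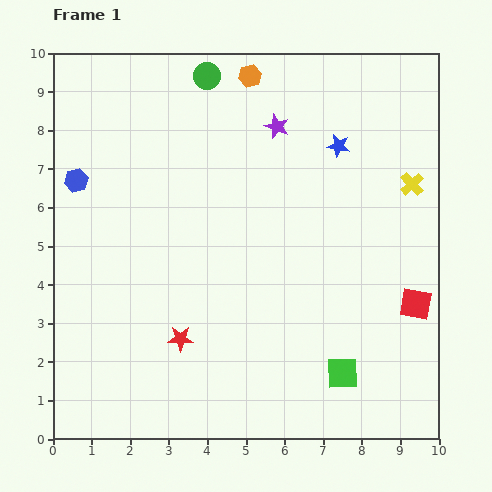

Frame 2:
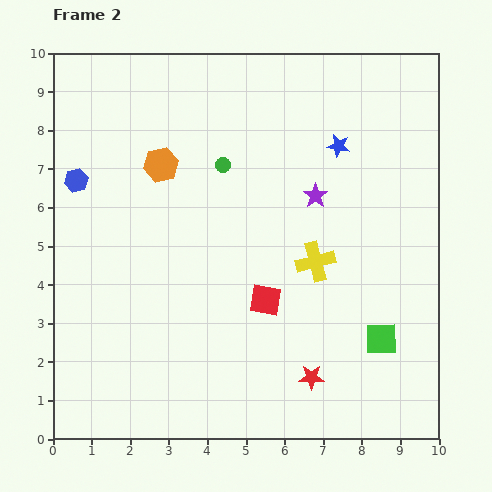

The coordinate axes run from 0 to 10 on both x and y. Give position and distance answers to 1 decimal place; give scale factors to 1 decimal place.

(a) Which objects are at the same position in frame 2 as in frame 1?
the blue hexagon, the blue star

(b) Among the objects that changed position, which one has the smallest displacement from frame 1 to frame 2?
the green square

(moved 1.3)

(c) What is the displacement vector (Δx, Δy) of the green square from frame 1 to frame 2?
(1.0, 0.9)

The green square was at (7.5, 1.7) in frame 1 and (8.5, 2.6) in frame 2.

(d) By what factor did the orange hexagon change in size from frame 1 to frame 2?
1.5×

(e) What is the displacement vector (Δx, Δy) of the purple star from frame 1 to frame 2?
(1.0, -1.8)

The purple star was at (5.8, 8.1) in frame 1 and (6.8, 6.3) in frame 2.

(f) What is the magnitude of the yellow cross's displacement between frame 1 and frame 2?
3.2

The yellow cross moved from (9.3, 6.6) to (6.8, 4.6), a distance of √(2.5² + 2.0²) ≈ 3.2.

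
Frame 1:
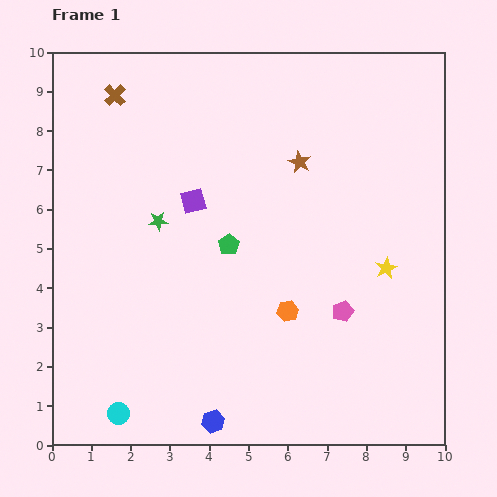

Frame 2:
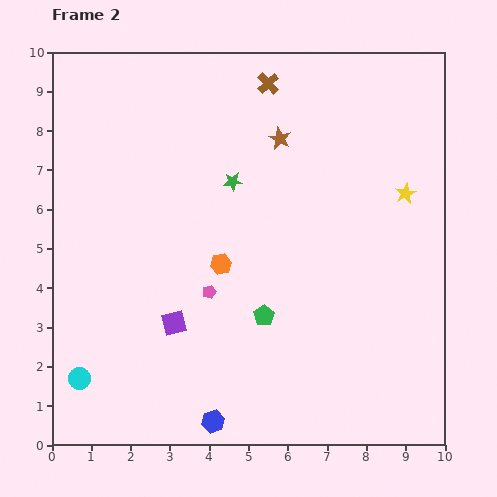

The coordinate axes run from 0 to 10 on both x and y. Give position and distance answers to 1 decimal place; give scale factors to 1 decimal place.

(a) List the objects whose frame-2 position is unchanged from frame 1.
the blue hexagon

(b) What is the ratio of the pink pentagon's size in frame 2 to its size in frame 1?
0.6×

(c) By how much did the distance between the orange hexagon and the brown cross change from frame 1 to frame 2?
-2.2

Distance in frame 1: 7.0. Distance in frame 2: 4.8.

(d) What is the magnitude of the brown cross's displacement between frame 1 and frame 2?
3.9

The brown cross moved from (1.6, 8.9) to (5.5, 9.2), a distance of √(3.9² + 0.3²) ≈ 3.9.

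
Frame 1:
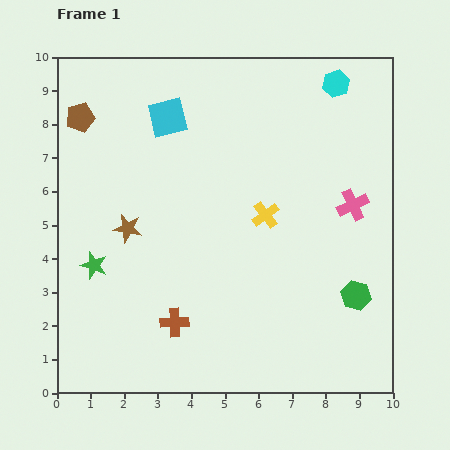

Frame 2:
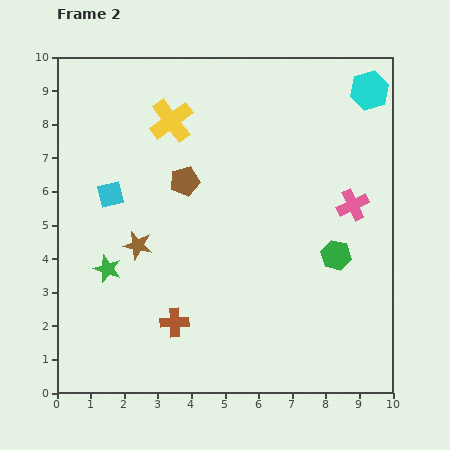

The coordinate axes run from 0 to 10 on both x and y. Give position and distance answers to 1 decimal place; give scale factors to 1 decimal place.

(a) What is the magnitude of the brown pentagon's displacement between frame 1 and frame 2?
3.6

The brown pentagon moved from (0.7, 8.2) to (3.8, 6.3), a distance of √(3.1² + 1.9²) ≈ 3.6.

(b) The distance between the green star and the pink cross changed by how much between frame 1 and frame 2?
-0.4

Distance in frame 1: 7.9. Distance in frame 2: 7.5.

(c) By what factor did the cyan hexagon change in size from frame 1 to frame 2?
1.4×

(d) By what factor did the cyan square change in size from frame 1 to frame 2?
0.7×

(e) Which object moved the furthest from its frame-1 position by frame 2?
the yellow cross

(moved 4.0; next 3.6)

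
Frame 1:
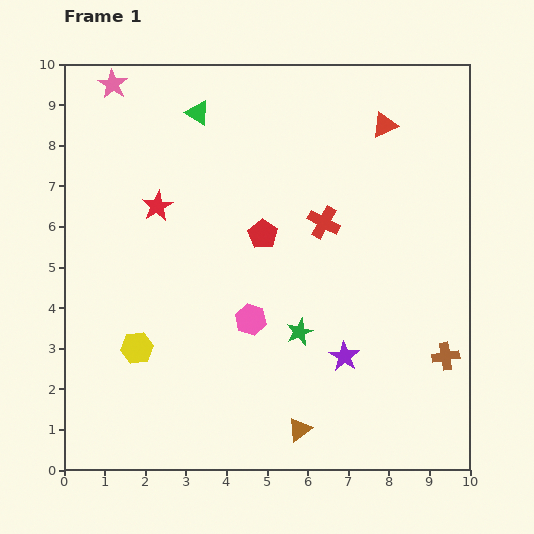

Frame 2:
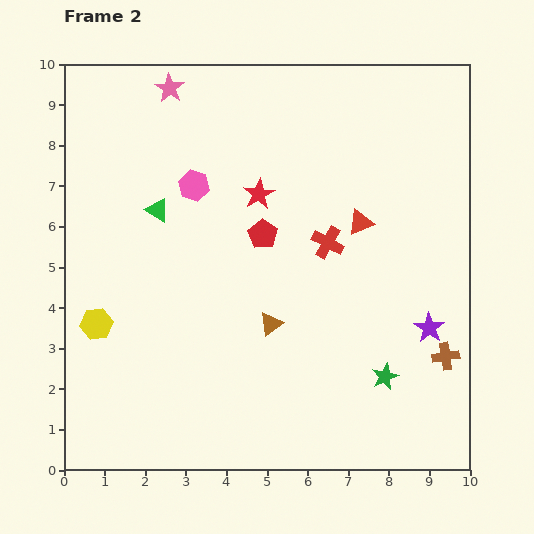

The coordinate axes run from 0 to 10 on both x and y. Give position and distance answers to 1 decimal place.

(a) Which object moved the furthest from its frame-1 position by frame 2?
the pink hexagon

(moved 3.6; next 2.7)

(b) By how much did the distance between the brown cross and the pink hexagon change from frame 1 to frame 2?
+2.6

Distance in frame 1: 4.9. Distance in frame 2: 7.5.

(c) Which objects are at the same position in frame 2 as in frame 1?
the red pentagon, the brown cross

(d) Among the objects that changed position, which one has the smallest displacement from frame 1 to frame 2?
the red cross

(moved 0.5)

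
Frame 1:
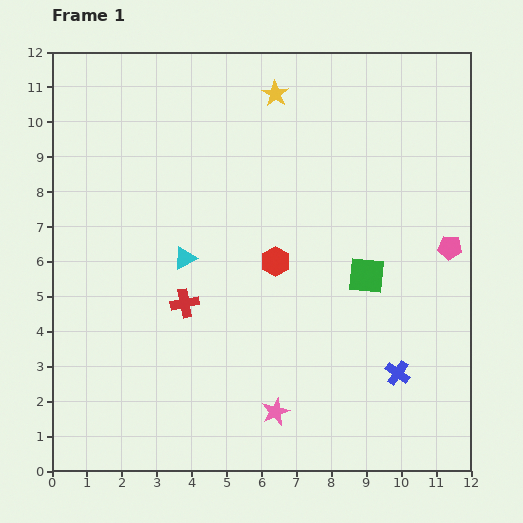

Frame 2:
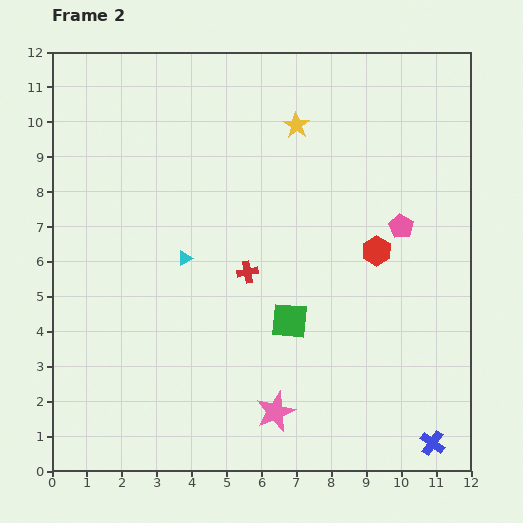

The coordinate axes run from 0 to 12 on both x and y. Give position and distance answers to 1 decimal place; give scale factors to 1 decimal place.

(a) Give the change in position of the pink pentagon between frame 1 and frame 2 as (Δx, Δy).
(-1.4, 0.6)

The pink pentagon was at (11.4, 6.4) in frame 1 and (10.0, 7.0) in frame 2.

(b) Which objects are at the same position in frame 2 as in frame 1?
the cyan triangle, the pink star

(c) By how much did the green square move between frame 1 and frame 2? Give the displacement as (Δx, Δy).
(-2.2, -1.3)

The green square was at (9.0, 5.6) in frame 1 and (6.8, 4.3) in frame 2.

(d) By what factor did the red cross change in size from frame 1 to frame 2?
0.7×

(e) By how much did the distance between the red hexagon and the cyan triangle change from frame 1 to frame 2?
+2.9

Distance in frame 1: 2.6. Distance in frame 2: 5.5.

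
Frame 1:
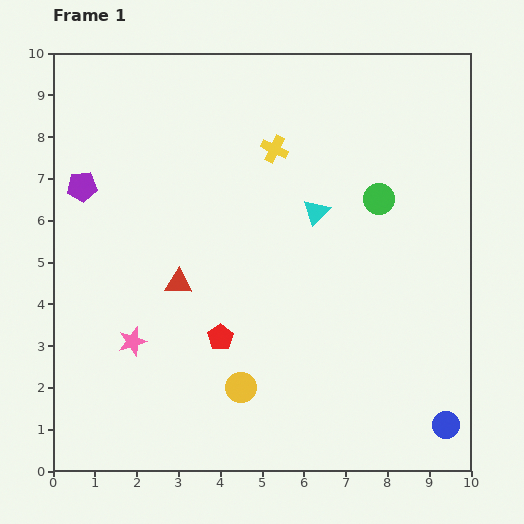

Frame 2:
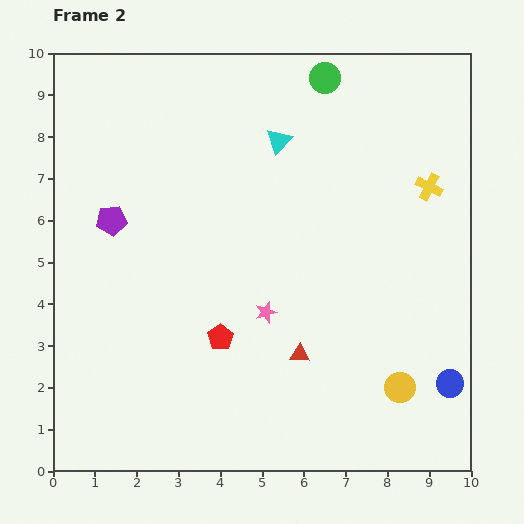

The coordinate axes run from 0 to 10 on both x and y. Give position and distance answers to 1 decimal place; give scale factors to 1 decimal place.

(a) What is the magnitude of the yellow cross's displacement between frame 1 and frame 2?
3.8

The yellow cross moved from (5.3, 7.7) to (9.0, 6.8), a distance of √(3.7² + 0.9²) ≈ 3.8.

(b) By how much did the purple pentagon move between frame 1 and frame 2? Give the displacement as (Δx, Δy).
(0.7, -0.8)

The purple pentagon was at (0.7, 6.8) in frame 1 and (1.4, 6.0) in frame 2.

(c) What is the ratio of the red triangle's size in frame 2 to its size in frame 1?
0.7×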